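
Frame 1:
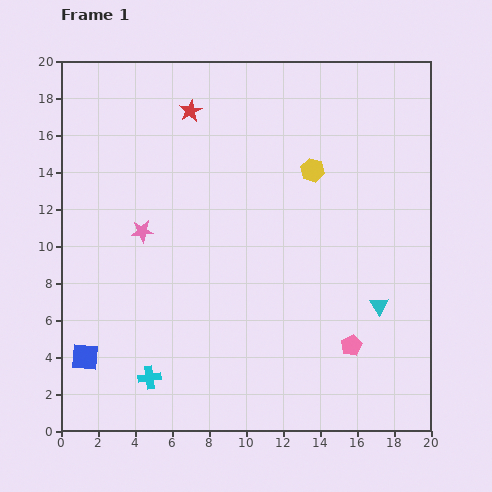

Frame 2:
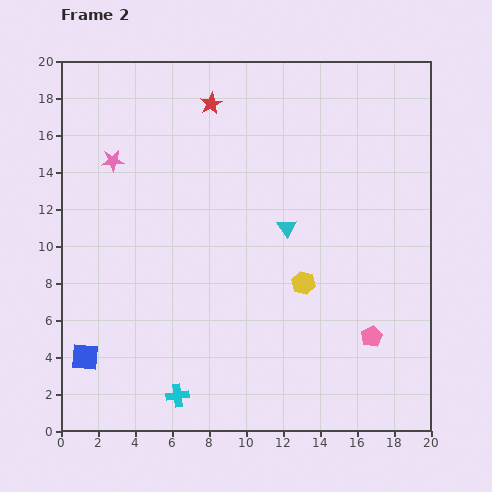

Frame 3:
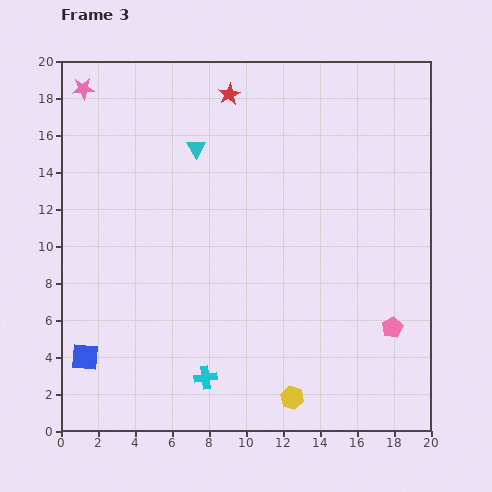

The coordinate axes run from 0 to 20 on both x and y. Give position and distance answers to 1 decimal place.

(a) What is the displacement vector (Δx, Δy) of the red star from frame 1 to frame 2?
(1.1, 0.4)

The red star was at (7.0, 17.3) in frame 1 and (8.1, 17.7) in frame 2.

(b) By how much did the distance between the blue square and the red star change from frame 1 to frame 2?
+0.8

Distance in frame 1: 14.5. Distance in frame 2: 15.3.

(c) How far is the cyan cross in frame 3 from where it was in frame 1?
3.0

The cyan cross moved from (4.8, 2.9) to (7.8, 2.9), a distance of √(3.0² + 0.0²) ≈ 3.0.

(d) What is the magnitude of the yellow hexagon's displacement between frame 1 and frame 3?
12.3

The yellow hexagon moved from (13.6, 14.1) to (12.5, 1.8), a distance of √(1.1² + 12.3²) ≈ 12.3.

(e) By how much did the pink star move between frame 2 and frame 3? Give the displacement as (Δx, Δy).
(-1.6, 3.9)

The pink star was at (2.8, 14.6) in frame 2 and (1.2, 18.5) in frame 3.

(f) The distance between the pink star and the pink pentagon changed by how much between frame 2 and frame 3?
+4.2

Distance in frame 2: 16.9. Distance in frame 3: 21.1.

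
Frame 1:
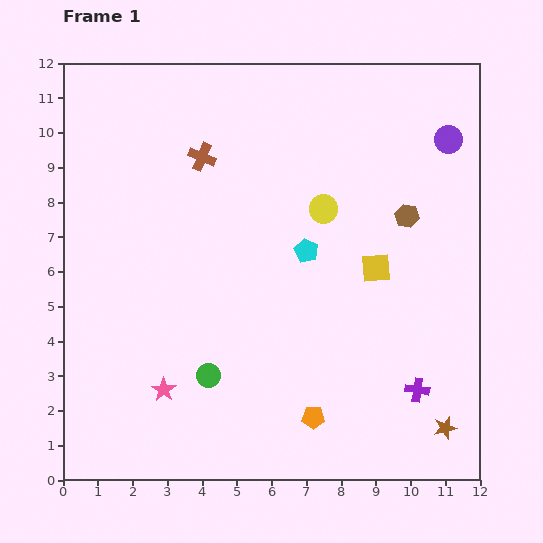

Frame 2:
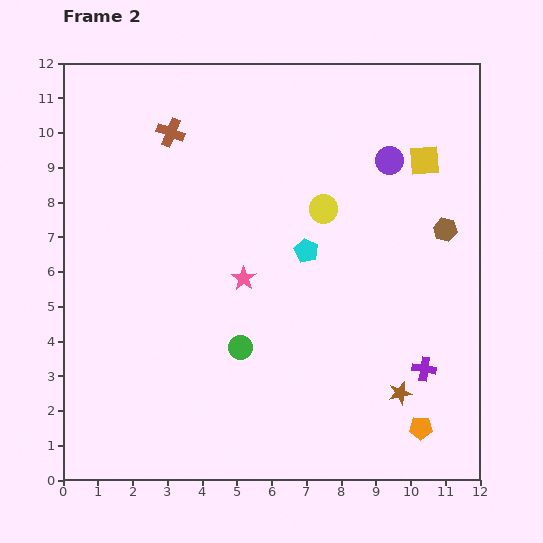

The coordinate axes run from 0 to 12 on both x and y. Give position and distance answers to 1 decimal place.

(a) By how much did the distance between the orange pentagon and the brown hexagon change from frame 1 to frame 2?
-0.7

Distance in frame 1: 6.4. Distance in frame 2: 5.7.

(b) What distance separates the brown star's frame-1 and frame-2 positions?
1.6

The brown star moved from (11.0, 1.5) to (9.7, 2.5), a distance of √(1.3² + 1.0²) ≈ 1.6.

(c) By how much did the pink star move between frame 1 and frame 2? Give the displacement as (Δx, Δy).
(2.3, 3.2)

The pink star was at (2.9, 2.6) in frame 1 and (5.2, 5.8) in frame 2.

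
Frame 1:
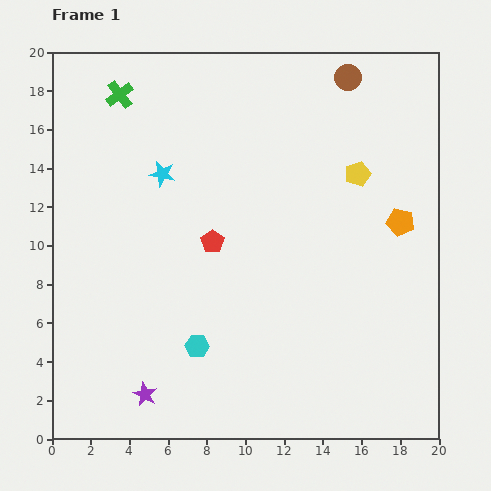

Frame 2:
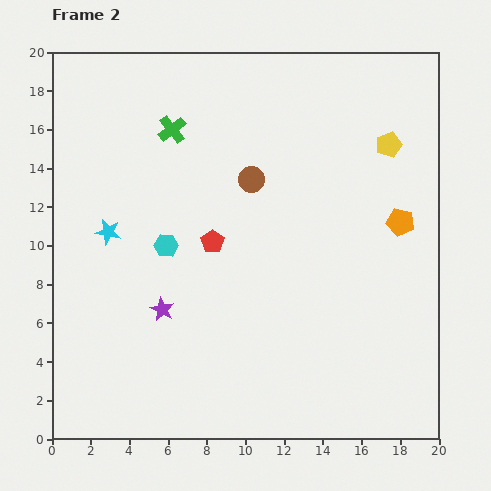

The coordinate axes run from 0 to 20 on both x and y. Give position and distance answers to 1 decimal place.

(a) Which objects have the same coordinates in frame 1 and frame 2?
the red pentagon, the orange pentagon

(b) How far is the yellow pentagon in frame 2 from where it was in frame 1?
2.2

The yellow pentagon moved from (15.8, 13.7) to (17.4, 15.2), a distance of √(1.6² + 1.5²) ≈ 2.2.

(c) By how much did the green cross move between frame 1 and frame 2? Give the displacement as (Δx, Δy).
(2.7, -1.8)

The green cross was at (3.5, 17.8) in frame 1 and (6.2, 16.0) in frame 2.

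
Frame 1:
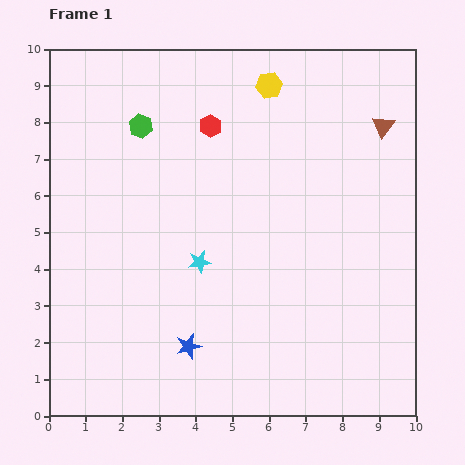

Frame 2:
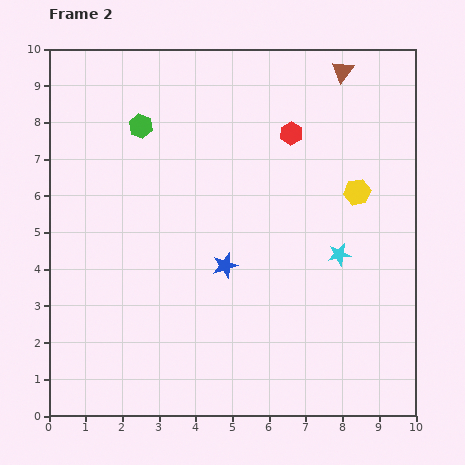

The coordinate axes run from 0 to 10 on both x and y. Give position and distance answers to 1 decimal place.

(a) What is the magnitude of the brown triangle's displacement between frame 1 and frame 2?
1.9

The brown triangle moved from (9.1, 7.9) to (8.0, 9.4), a distance of √(1.1² + 1.5²) ≈ 1.9.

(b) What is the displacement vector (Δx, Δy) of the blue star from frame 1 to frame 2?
(1.0, 2.2)

The blue star was at (3.8, 1.9) in frame 1 and (4.8, 4.1) in frame 2.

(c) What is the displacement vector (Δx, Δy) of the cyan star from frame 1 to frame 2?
(3.8, 0.2)

The cyan star was at (4.1, 4.2) in frame 1 and (7.9, 4.4) in frame 2.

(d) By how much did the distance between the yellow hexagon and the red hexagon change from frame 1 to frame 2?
+0.5

Distance in frame 1: 1.9. Distance in frame 2: 2.4.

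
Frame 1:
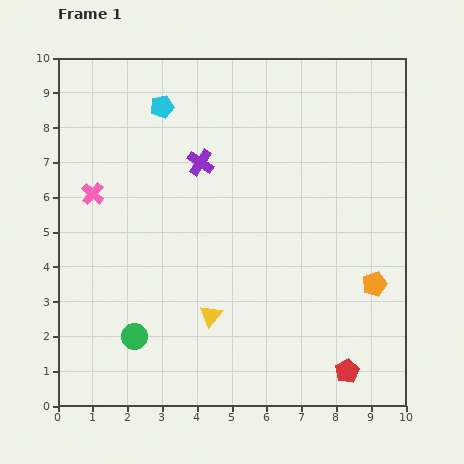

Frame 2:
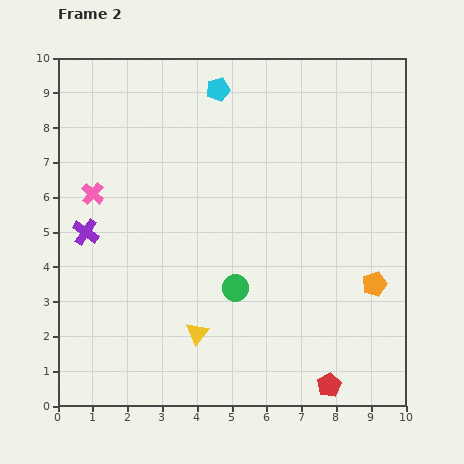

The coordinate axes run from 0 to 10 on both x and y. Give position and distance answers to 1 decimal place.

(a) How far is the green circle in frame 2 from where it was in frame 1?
3.2

The green circle moved from (2.2, 2.0) to (5.1, 3.4), a distance of √(2.9² + 1.4²) ≈ 3.2.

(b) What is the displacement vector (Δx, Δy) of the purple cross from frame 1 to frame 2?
(-3.3, -2.0)

The purple cross was at (4.1, 7.0) in frame 1 and (0.8, 5.0) in frame 2.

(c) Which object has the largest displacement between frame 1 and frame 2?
the purple cross

(moved 3.9; next 3.2)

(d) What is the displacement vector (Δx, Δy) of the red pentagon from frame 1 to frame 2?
(-0.5, -0.4)

The red pentagon was at (8.3, 1.0) in frame 1 and (7.8, 0.6) in frame 2.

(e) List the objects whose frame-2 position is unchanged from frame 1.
the orange pentagon, the pink cross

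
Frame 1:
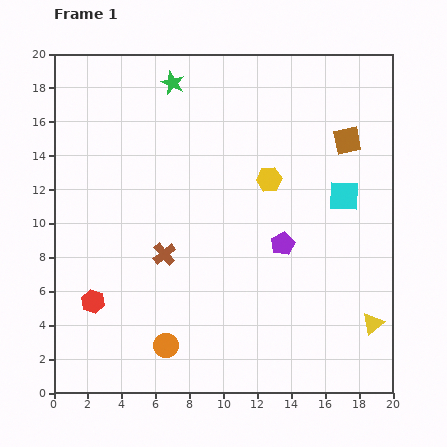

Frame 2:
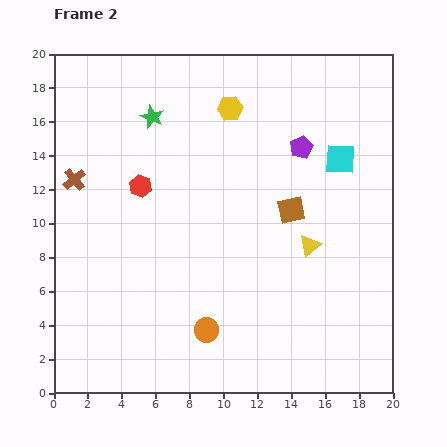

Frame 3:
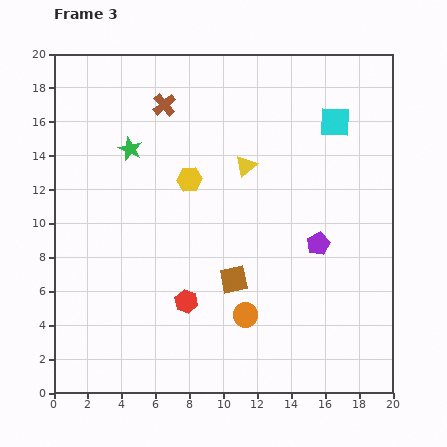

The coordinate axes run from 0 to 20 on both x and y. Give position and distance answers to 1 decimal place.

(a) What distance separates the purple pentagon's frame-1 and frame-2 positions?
5.8

The purple pentagon moved from (13.5, 8.8) to (14.6, 14.5), a distance of √(1.1² + 5.7²) ≈ 5.8.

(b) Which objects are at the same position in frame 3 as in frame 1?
none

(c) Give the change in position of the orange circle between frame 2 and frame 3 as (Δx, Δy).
(2.3, 0.9)

The orange circle was at (9.0, 3.7) in frame 2 and (11.3, 4.6) in frame 3.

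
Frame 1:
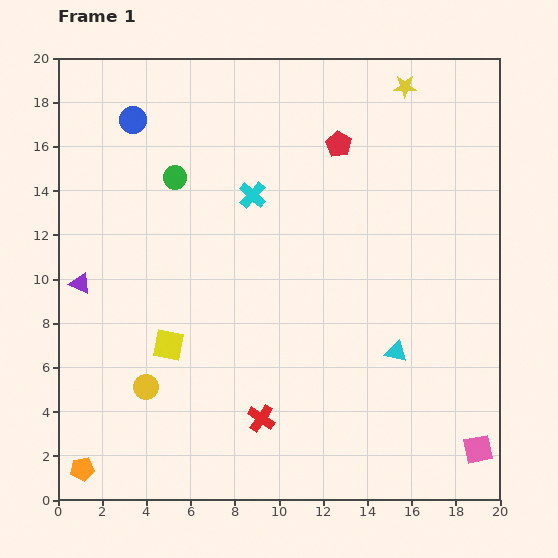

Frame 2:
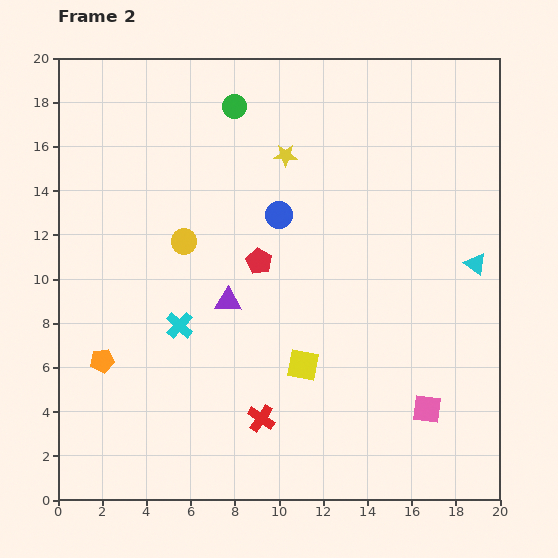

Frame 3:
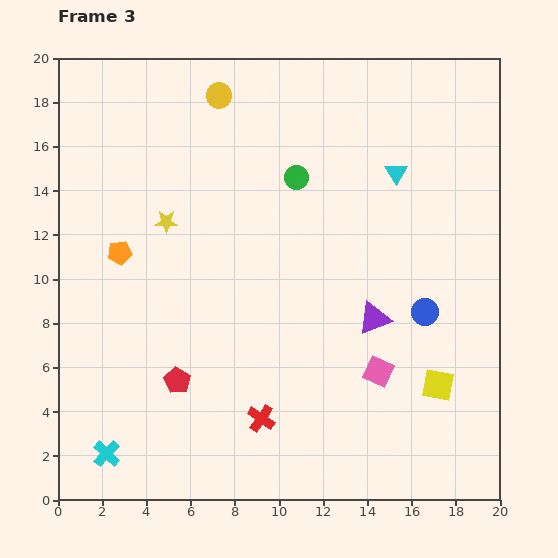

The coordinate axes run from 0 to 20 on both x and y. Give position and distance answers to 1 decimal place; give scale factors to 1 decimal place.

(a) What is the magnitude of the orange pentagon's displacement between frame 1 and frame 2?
5.0

The orange pentagon moved from (1.1, 1.4) to (2.0, 6.3), a distance of √(0.9² + 4.9²) ≈ 5.0.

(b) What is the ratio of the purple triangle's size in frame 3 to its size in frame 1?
1.6×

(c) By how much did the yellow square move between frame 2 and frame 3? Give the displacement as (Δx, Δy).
(6.1, -0.9)

The yellow square was at (11.1, 6.1) in frame 2 and (17.2, 5.2) in frame 3.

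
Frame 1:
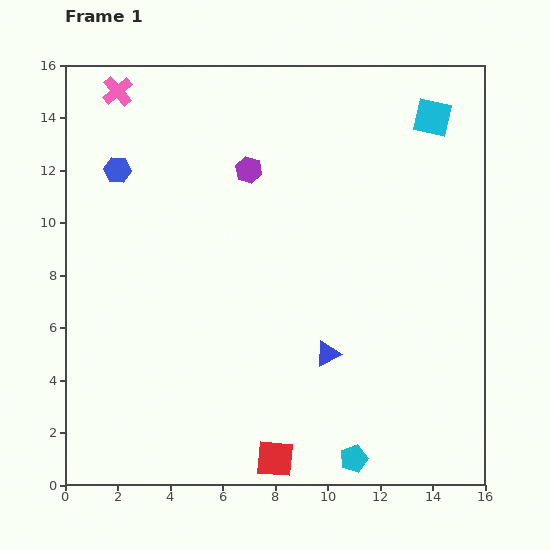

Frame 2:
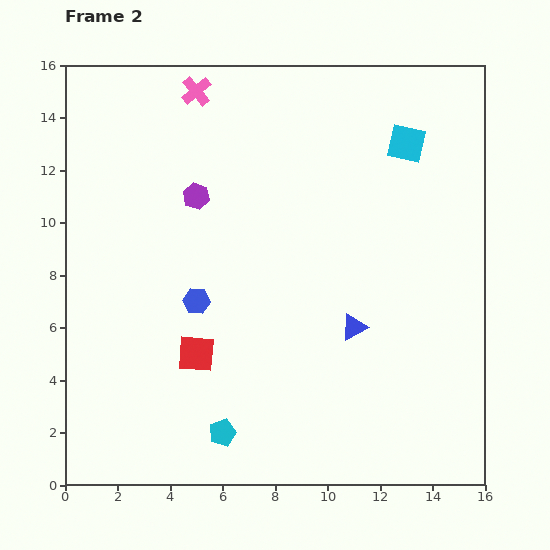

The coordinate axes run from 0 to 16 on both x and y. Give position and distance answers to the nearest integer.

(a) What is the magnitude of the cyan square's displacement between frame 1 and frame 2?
1

The cyan square moved from (14, 14) to (13, 13), a distance of √(1² + 1²) ≈ 1.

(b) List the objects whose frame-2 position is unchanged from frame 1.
none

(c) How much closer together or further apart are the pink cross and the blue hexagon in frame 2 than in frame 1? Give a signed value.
+5

Distance in frame 1: 3. Distance in frame 2: 8.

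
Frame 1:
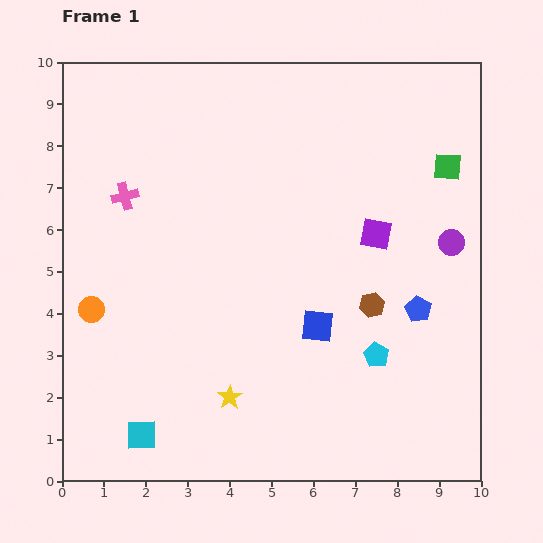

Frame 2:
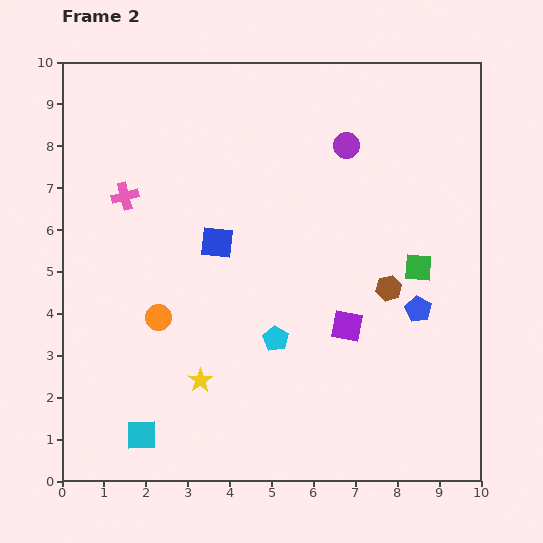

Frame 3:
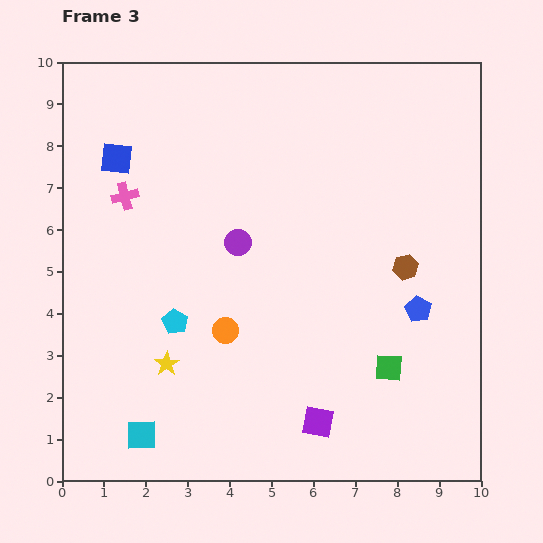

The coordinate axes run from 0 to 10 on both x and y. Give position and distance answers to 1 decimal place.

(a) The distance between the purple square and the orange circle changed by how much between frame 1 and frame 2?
-2.5

Distance in frame 1: 7.0. Distance in frame 2: 4.5.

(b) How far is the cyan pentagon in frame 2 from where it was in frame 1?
2.4

The cyan pentagon moved from (7.5, 3.0) to (5.1, 3.4), a distance of √(2.4² + 0.4²) ≈ 2.4.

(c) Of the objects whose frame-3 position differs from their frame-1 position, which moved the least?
the brown hexagon

(moved 1.2)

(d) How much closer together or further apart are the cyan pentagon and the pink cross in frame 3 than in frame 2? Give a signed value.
-1.8

Distance in frame 2: 5.0. Distance in frame 3: 3.2.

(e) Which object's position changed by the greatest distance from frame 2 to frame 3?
the purple circle

(moved 3.5; next 3.1)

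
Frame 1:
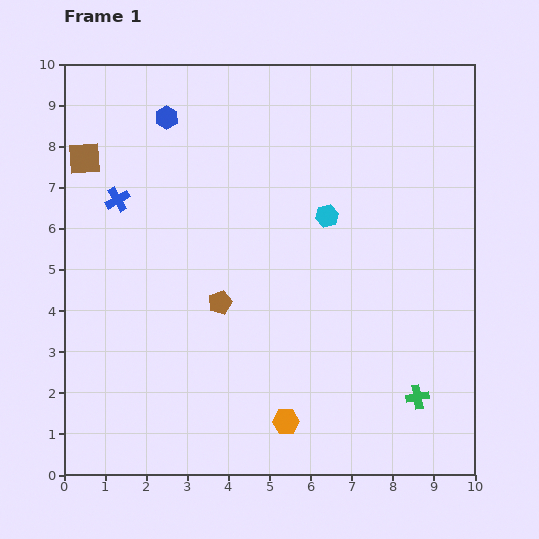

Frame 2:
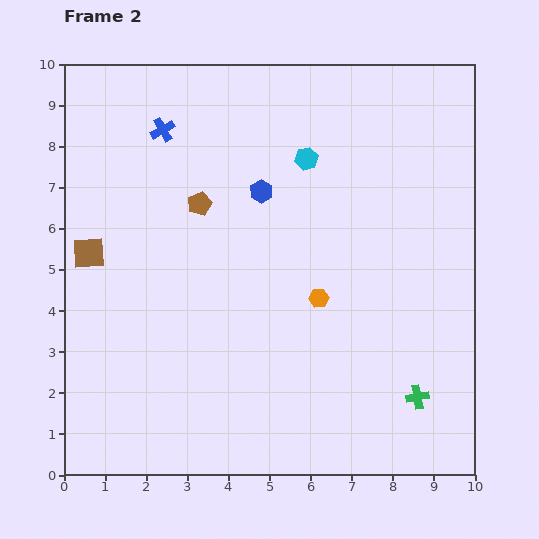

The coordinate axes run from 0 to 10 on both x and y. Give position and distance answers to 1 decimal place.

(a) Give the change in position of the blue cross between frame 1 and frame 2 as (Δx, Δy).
(1.1, 1.7)

The blue cross was at (1.3, 6.7) in frame 1 and (2.4, 8.4) in frame 2.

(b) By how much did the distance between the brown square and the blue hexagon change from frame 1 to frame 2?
+2.3

Distance in frame 1: 2.2. Distance in frame 2: 4.5.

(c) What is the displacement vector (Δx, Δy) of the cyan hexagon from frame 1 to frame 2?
(-0.5, 1.4)

The cyan hexagon was at (6.4, 6.3) in frame 1 and (5.9, 7.7) in frame 2.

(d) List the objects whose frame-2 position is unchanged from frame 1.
the green cross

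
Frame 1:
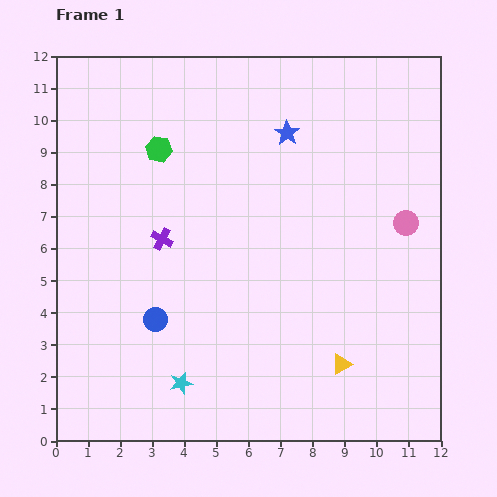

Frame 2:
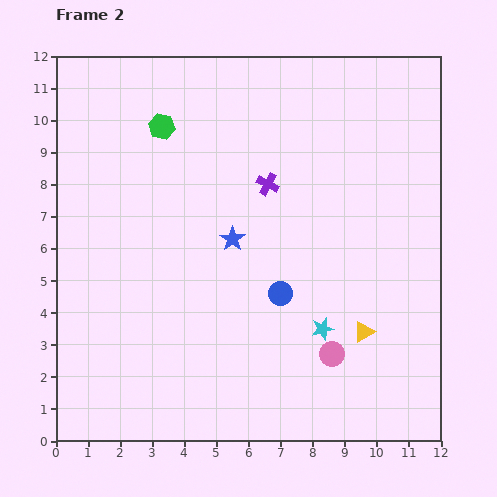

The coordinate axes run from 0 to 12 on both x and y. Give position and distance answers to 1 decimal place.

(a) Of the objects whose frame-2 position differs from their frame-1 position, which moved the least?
the green hexagon

(moved 0.7)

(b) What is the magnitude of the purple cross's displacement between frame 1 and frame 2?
3.7

The purple cross moved from (3.3, 6.3) to (6.6, 8.0), a distance of √(3.3² + 1.7²) ≈ 3.7.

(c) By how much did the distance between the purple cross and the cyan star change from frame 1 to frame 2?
+0.3

Distance in frame 1: 4.5. Distance in frame 2: 4.8.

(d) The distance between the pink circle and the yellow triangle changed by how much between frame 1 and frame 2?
-3.6

Distance in frame 1: 4.8. Distance in frame 2: 1.2.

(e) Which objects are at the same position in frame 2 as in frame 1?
none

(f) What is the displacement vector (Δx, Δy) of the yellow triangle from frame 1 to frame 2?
(0.7, 1.0)

The yellow triangle was at (8.9, 2.4) in frame 1 and (9.6, 3.4) in frame 2.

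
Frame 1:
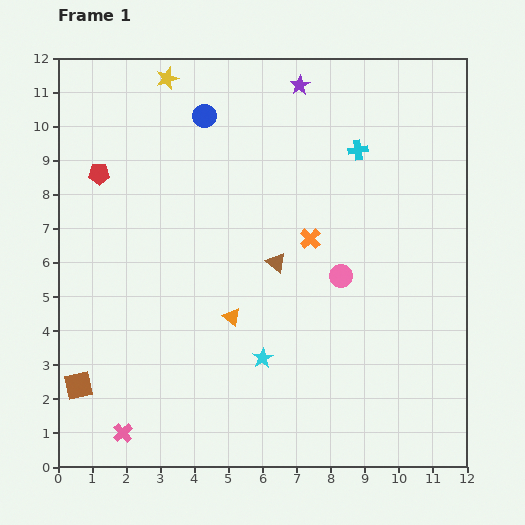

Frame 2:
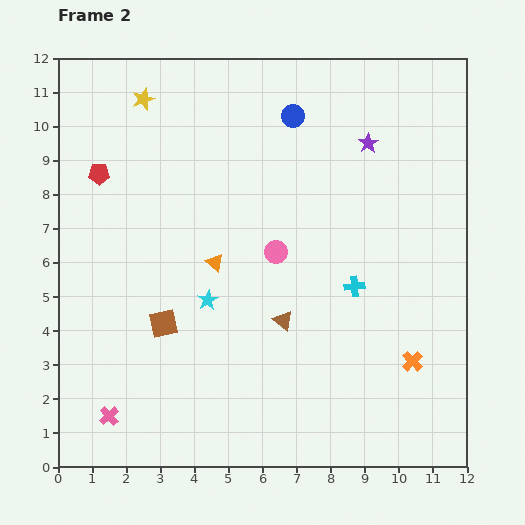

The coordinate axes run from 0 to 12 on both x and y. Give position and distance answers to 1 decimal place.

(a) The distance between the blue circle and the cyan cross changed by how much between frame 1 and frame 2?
+0.7

Distance in frame 1: 4.6. Distance in frame 2: 5.3.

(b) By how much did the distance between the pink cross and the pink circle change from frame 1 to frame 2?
-1.0

Distance in frame 1: 7.9. Distance in frame 2: 6.9.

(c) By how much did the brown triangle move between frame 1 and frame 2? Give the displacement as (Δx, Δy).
(0.2, -1.7)

The brown triangle was at (6.4, 6.0) in frame 1 and (6.6, 4.3) in frame 2.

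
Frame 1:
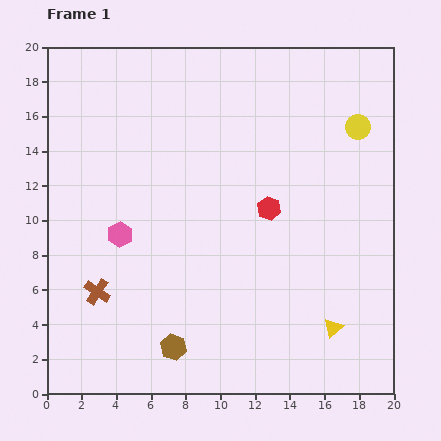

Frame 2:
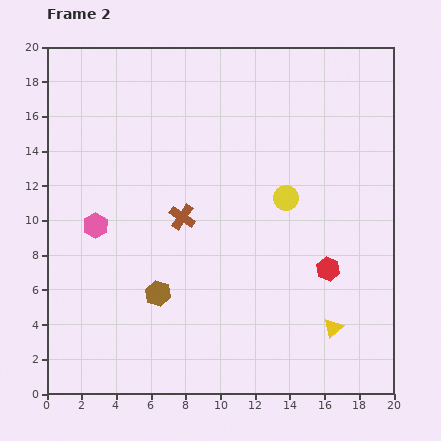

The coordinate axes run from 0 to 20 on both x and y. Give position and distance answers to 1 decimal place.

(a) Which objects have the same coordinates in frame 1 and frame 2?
the yellow triangle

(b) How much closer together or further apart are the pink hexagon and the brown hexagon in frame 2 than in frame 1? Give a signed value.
-1.9

Distance in frame 1: 7.2. Distance in frame 2: 5.3.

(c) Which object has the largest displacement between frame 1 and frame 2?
the brown cross

(moved 6.5; next 5.8)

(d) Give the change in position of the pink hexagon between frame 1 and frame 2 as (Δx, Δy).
(-1.4, 0.5)

The pink hexagon was at (4.2, 9.2) in frame 1 and (2.8, 9.7) in frame 2.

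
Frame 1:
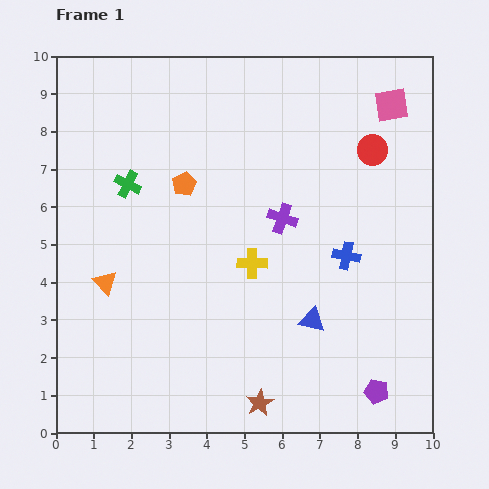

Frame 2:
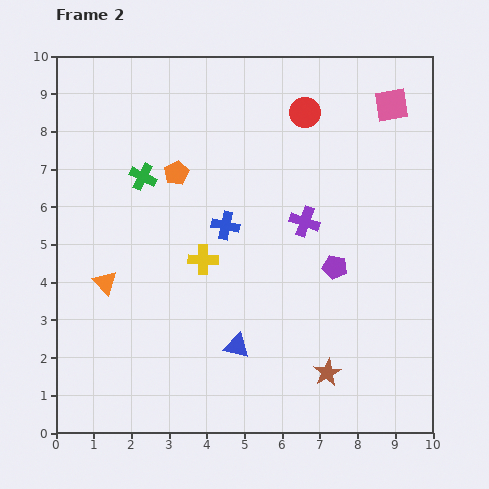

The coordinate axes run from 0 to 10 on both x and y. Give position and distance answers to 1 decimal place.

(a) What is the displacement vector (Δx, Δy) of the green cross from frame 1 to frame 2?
(0.4, 0.2)

The green cross was at (1.9, 6.6) in frame 1 and (2.3, 6.8) in frame 2.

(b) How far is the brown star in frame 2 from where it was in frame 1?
2.0

The brown star moved from (5.4, 0.8) to (7.2, 1.6), a distance of √(1.8² + 0.8²) ≈ 2.0.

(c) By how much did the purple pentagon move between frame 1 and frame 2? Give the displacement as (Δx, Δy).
(-1.1, 3.3)

The purple pentagon was at (8.5, 1.1) in frame 1 and (7.4, 4.4) in frame 2.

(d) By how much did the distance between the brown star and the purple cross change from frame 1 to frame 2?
-0.9

Distance in frame 1: 4.9. Distance in frame 2: 4.0.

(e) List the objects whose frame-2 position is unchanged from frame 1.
the pink square, the orange triangle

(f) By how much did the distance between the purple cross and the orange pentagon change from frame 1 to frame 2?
+0.8

Distance in frame 1: 2.8. Distance in frame 2: 3.6.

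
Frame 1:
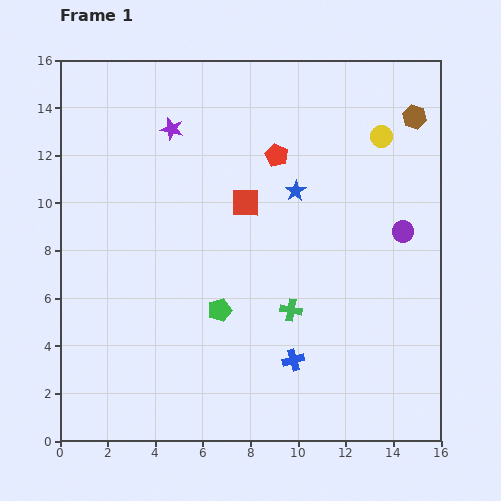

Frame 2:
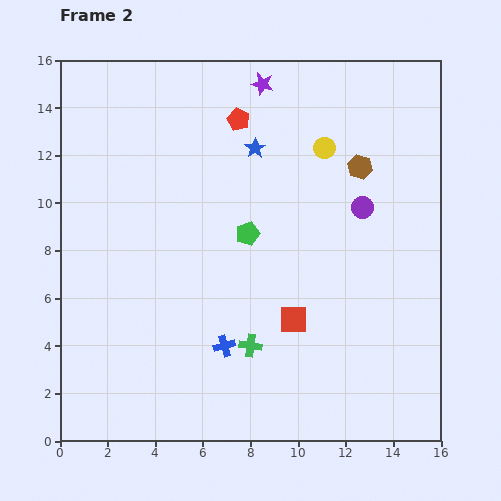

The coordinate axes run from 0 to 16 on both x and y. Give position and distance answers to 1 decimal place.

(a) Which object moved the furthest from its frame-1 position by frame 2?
the red square

(moved 5.3; next 4.2)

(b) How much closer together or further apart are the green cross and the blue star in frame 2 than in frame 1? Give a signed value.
+3.3

Distance in frame 1: 5.0. Distance in frame 2: 8.3.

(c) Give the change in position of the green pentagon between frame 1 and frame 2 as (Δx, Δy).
(1.2, 3.2)

The green pentagon was at (6.7, 5.5) in frame 1 and (7.9, 8.7) in frame 2.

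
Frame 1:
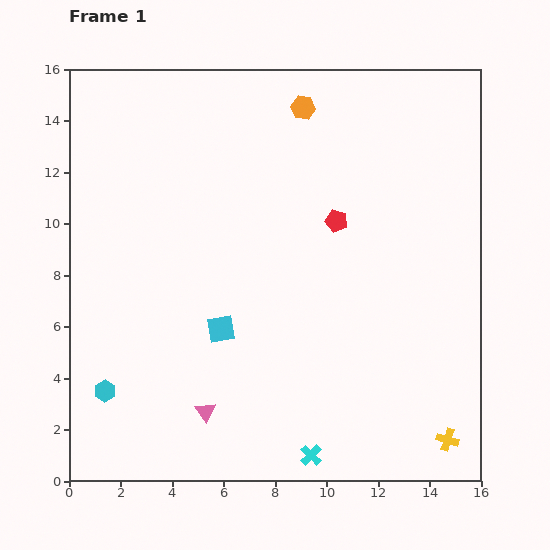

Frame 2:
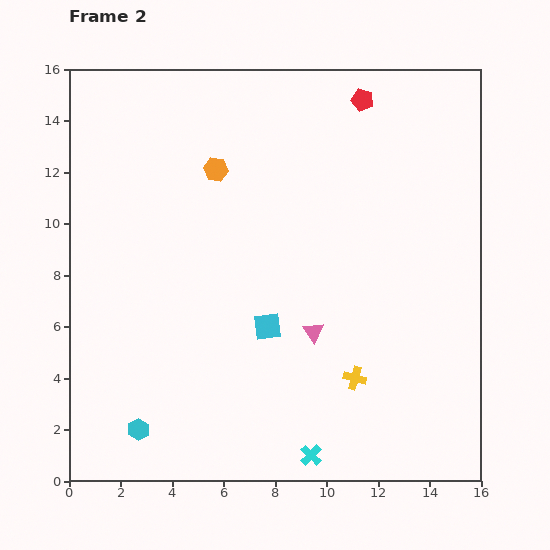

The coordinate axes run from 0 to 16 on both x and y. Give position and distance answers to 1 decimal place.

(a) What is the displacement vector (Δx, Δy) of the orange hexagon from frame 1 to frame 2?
(-3.4, -2.4)

The orange hexagon was at (9.1, 14.5) in frame 1 and (5.7, 12.1) in frame 2.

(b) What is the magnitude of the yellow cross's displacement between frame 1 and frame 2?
4.3

The yellow cross moved from (14.7, 1.6) to (11.1, 4.0), a distance of √(3.6² + 2.4²) ≈ 4.3.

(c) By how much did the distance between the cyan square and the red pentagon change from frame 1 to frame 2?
+3.3

Distance in frame 1: 6.2. Distance in frame 2: 9.5.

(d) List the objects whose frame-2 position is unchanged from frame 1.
the cyan cross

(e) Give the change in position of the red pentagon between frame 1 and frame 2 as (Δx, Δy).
(1.0, 4.7)

The red pentagon was at (10.4, 10.1) in frame 1 and (11.4, 14.8) in frame 2.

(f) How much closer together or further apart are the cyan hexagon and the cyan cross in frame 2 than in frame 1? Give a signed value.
-1.6

Distance in frame 1: 8.4. Distance in frame 2: 6.8.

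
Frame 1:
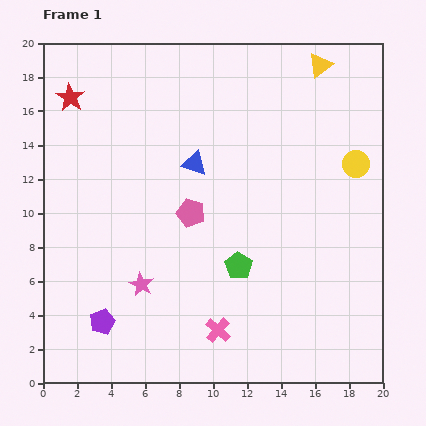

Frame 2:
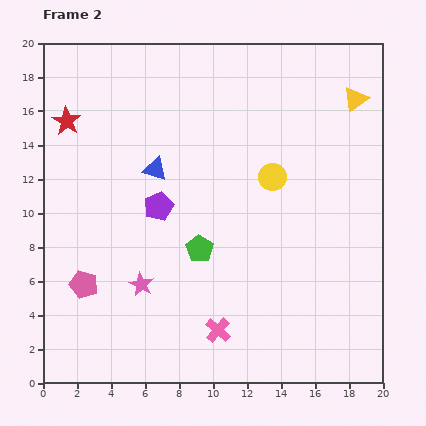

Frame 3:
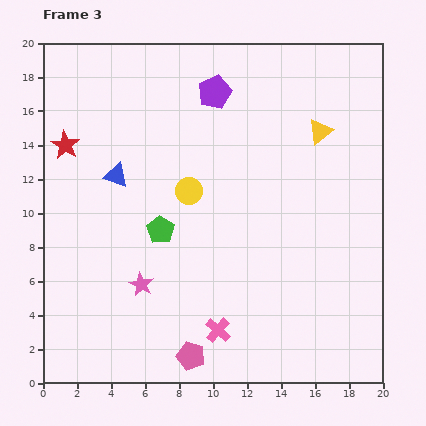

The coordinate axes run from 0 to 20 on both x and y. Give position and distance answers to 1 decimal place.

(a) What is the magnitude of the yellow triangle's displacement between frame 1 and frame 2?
2.9

The yellow triangle moved from (16.3, 18.7) to (18.4, 16.7), a distance of √(2.1² + 2.0²) ≈ 2.9.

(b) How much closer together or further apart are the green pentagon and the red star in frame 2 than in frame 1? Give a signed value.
-3.2

Distance in frame 1: 14.0. Distance in frame 2: 10.8.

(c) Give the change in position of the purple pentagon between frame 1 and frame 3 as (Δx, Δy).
(6.6, 13.5)

The purple pentagon was at (3.5, 3.6) in frame 1 and (10.1, 17.1) in frame 3.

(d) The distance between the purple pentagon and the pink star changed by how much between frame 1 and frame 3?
+8.9

Distance in frame 1: 3.2. Distance in frame 3: 12.1.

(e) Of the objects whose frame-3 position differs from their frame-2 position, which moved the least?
the red star

(moved 1.4)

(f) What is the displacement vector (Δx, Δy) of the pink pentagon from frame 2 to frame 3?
(6.3, -4.2)

The pink pentagon was at (2.4, 5.8) in frame 2 and (8.7, 1.6) in frame 3.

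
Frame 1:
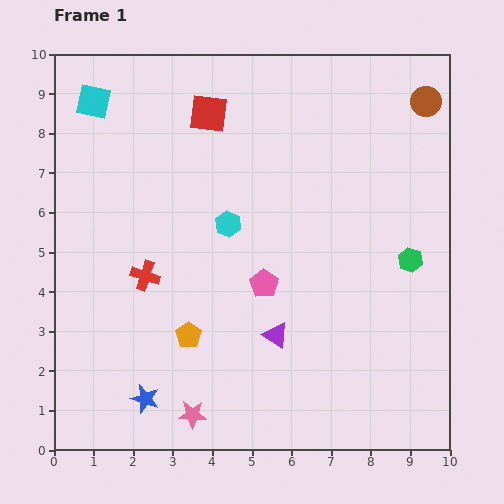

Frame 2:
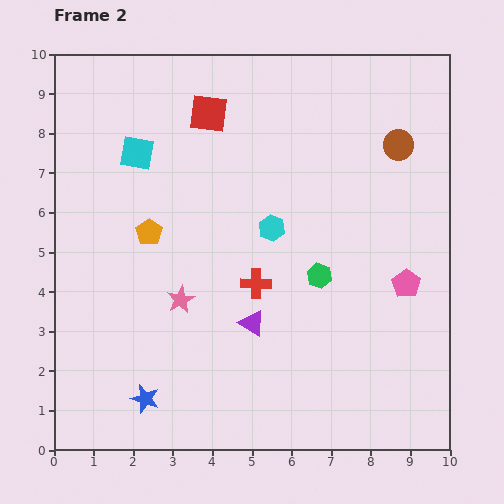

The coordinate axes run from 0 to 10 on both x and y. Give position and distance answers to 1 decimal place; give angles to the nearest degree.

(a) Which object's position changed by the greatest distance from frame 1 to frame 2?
the pink pentagon

(moved 3.6; next 2.9)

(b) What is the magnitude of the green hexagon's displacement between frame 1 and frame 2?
2.3

The green hexagon moved from (9.0, 4.8) to (6.7, 4.4), a distance of √(2.3² + 0.4²) ≈ 2.3.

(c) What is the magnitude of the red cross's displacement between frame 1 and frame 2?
2.8

The red cross moved from (2.3, 4.4) to (5.1, 4.2), a distance of √(2.8² + 0.2²) ≈ 2.8.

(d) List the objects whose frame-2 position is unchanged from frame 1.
the red square, the blue star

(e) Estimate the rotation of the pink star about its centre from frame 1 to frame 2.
29° counter-clockwise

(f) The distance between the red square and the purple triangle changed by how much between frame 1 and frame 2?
-0.5

Distance in frame 1: 5.9. Distance in frame 2: 5.4.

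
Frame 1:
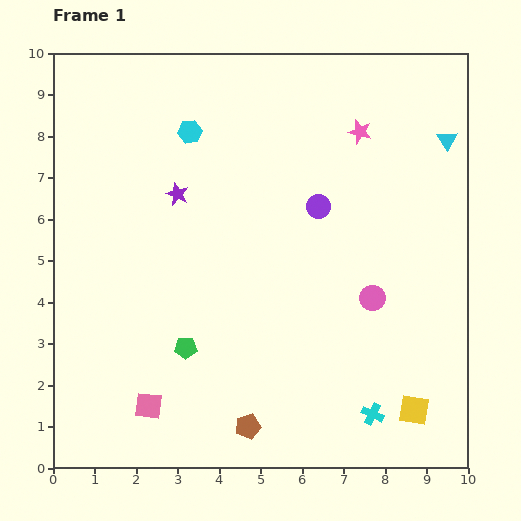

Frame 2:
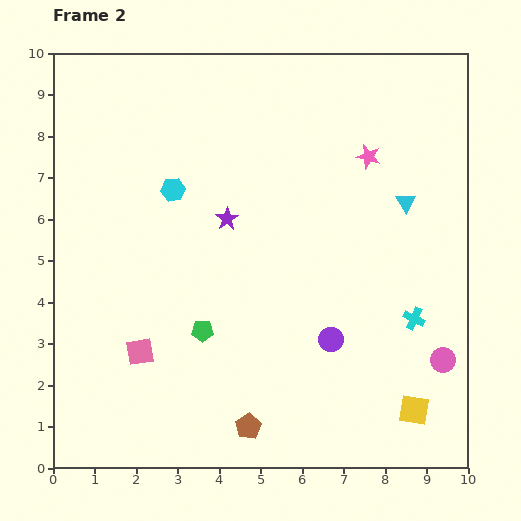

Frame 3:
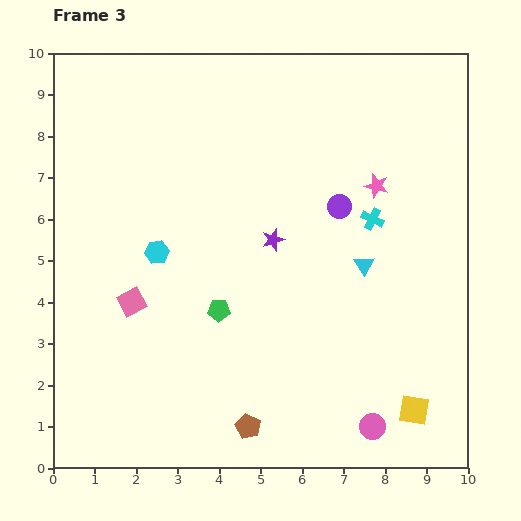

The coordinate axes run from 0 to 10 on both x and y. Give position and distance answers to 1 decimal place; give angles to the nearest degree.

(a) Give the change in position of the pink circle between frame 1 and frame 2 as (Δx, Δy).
(1.7, -1.5)

The pink circle was at (7.7, 4.1) in frame 1 and (9.4, 2.6) in frame 2.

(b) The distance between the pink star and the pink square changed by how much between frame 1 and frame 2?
-1.1

Distance in frame 1: 8.3. Distance in frame 2: 7.2.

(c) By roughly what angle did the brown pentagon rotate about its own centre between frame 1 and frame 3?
31° counter-clockwise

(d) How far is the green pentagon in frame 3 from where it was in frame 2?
0.6

The green pentagon moved from (3.6, 3.3) to (4.0, 3.8), a distance of √(0.4² + 0.5²) ≈ 0.6.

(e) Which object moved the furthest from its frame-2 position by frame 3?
the purple circle

(moved 3.2; next 2.6)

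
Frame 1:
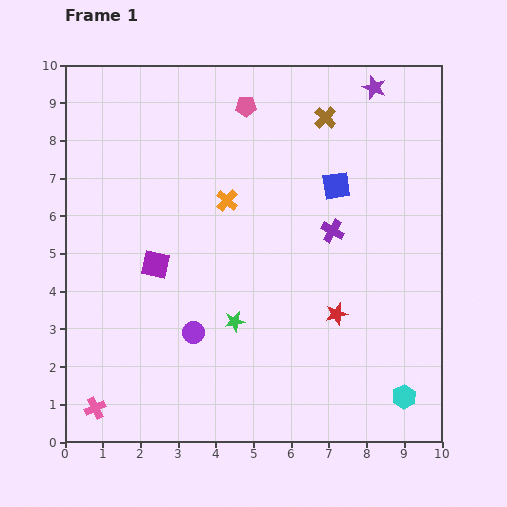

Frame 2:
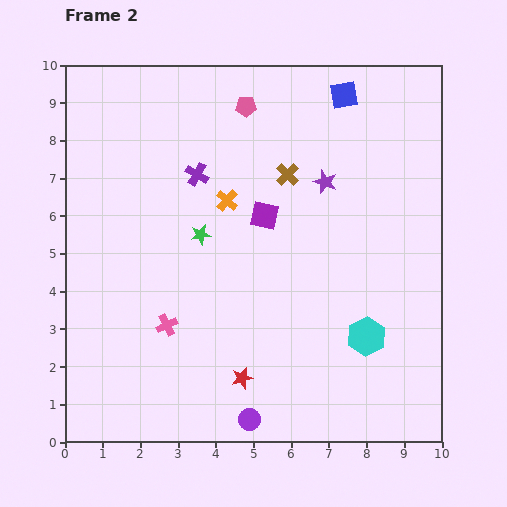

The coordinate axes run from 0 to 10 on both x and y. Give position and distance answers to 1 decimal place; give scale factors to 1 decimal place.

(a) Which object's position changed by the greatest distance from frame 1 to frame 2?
the purple cross

(moved 3.9; next 3.2)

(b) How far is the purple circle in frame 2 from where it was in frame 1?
2.7

The purple circle moved from (3.4, 2.9) to (4.9, 0.6), a distance of √(1.5² + 2.3²) ≈ 2.7.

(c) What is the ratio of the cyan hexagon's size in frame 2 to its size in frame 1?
1.6×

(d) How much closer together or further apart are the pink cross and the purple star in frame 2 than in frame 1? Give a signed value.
-5.6

Distance in frame 1: 11.3. Distance in frame 2: 5.7.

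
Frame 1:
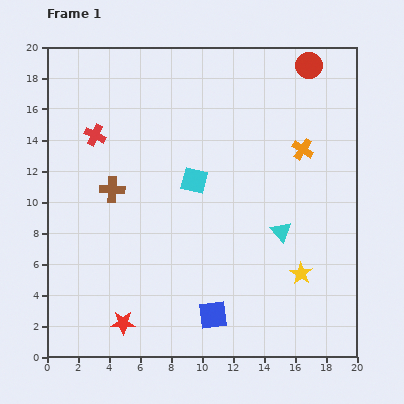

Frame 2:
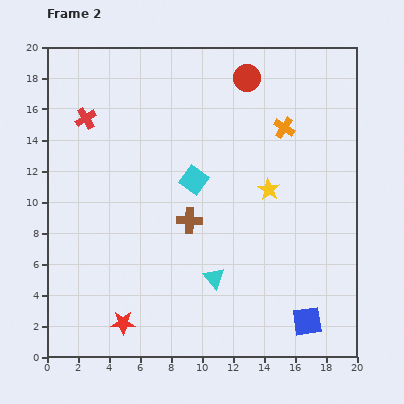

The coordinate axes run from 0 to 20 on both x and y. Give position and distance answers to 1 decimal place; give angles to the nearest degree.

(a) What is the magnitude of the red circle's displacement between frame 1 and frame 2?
4.1

The red circle moved from (16.9, 18.8) to (12.9, 18.0), a distance of √(4.0² + 0.8²) ≈ 4.1.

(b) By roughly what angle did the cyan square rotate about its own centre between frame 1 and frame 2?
22° clockwise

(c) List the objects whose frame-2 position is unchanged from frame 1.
the red star, the cyan square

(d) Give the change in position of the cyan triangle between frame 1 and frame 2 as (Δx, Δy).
(-4.3, -3.0)

The cyan triangle was at (15.1, 8.1) in frame 1 and (10.8, 5.1) in frame 2.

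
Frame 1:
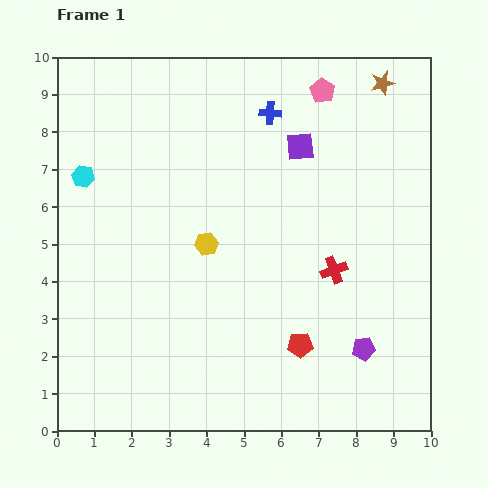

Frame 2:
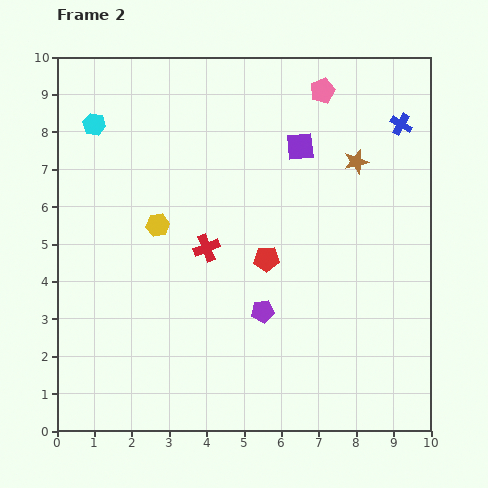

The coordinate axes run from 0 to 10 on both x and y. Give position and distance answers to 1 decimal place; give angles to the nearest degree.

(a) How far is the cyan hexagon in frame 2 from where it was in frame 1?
1.4

The cyan hexagon moved from (0.7, 6.8) to (1.0, 8.2), a distance of √(0.3² + 1.4²) ≈ 1.4.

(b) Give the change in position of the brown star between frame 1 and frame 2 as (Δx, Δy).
(-0.7, -2.1)

The brown star was at (8.7, 9.3) in frame 1 and (8.0, 7.2) in frame 2.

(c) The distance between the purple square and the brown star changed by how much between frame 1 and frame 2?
-1.2

Distance in frame 1: 2.8. Distance in frame 2: 1.6.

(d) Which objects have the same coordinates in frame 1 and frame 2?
the purple square, the pink pentagon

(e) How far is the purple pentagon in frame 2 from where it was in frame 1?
2.9

The purple pentagon moved from (8.2, 2.2) to (5.5, 3.2), a distance of √(2.7² + 1.0²) ≈ 2.9.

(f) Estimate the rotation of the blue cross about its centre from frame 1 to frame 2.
27° clockwise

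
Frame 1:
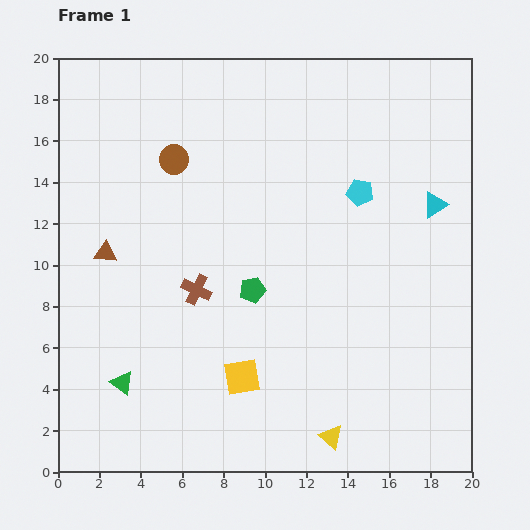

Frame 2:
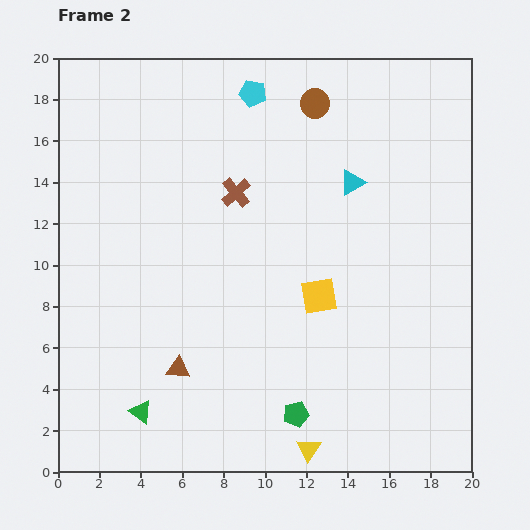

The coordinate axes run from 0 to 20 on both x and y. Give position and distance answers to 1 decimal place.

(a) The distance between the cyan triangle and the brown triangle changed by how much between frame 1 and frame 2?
-3.8

Distance in frame 1: 16.1. Distance in frame 2: 12.3.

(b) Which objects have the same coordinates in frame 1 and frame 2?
none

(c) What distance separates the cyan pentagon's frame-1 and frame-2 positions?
7.1

The cyan pentagon moved from (14.6, 13.5) to (9.4, 18.3), a distance of √(5.2² + 4.8²) ≈ 7.1.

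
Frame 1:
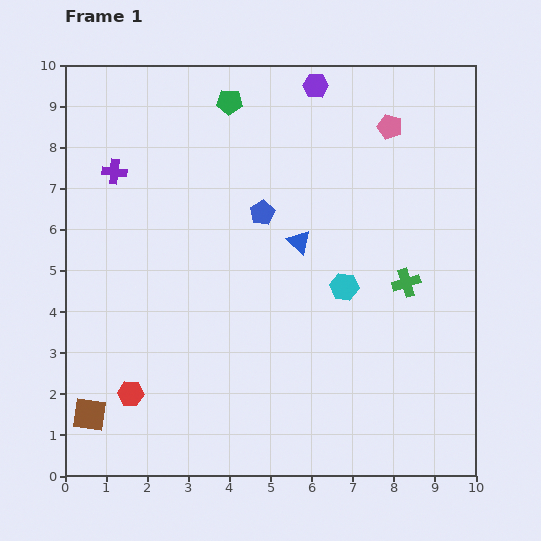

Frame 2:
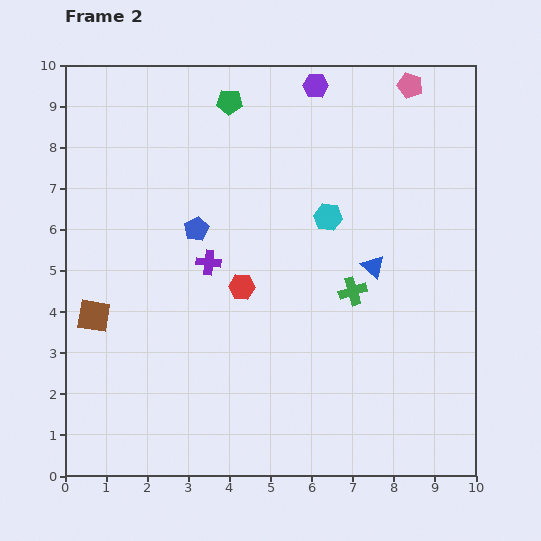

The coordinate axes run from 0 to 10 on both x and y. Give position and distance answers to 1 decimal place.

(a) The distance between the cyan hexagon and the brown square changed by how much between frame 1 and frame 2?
-0.7

Distance in frame 1: 6.9. Distance in frame 2: 6.2.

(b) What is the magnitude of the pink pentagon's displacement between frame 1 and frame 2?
1.1

The pink pentagon moved from (7.9, 8.5) to (8.4, 9.5), a distance of √(0.5² + 1.0²) ≈ 1.1.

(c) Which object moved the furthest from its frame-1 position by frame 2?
the red hexagon

(moved 3.7; next 3.2)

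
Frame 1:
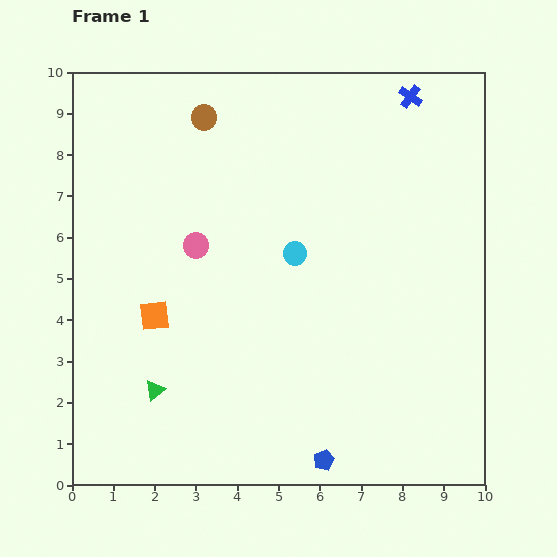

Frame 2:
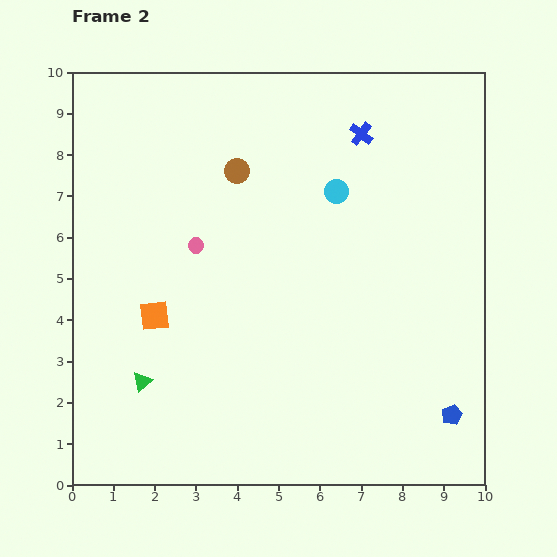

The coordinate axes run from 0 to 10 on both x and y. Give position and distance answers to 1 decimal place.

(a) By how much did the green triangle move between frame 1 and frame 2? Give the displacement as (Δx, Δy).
(-0.3, 0.2)

The green triangle was at (2.0, 2.3) in frame 1 and (1.7, 2.5) in frame 2.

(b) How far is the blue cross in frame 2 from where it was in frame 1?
1.5

The blue cross moved from (8.2, 9.4) to (7.0, 8.5), a distance of √(1.2² + 0.9²) ≈ 1.5.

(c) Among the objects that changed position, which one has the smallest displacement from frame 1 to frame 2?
the green triangle

(moved 0.4)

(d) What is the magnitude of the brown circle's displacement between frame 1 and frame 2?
1.5

The brown circle moved from (3.2, 8.9) to (4.0, 7.6), a distance of √(0.8² + 1.3²) ≈ 1.5.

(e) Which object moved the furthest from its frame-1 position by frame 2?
the blue pentagon

(moved 3.3; next 1.8)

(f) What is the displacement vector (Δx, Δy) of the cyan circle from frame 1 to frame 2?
(1.0, 1.5)

The cyan circle was at (5.4, 5.6) in frame 1 and (6.4, 7.1) in frame 2.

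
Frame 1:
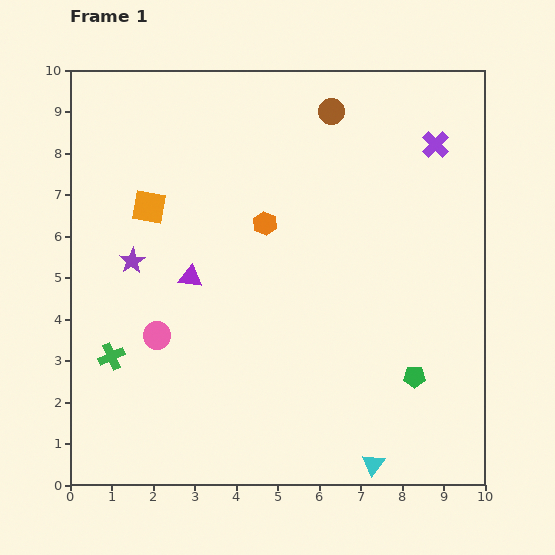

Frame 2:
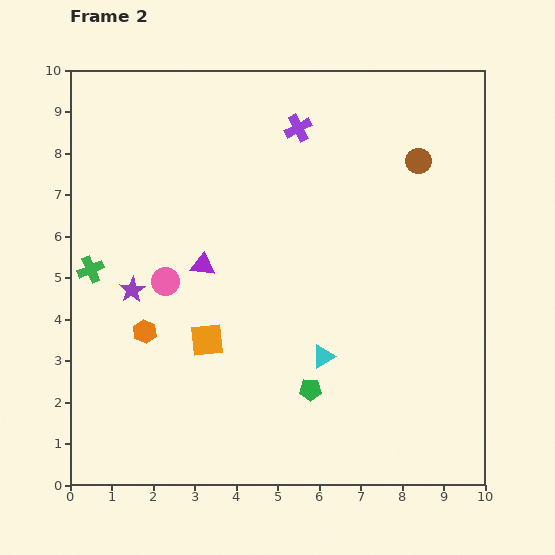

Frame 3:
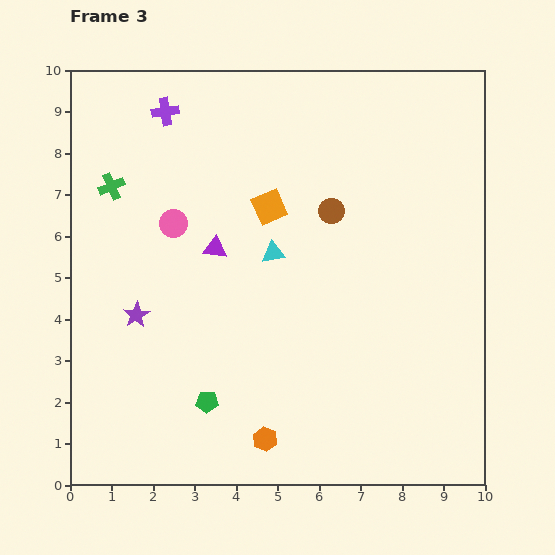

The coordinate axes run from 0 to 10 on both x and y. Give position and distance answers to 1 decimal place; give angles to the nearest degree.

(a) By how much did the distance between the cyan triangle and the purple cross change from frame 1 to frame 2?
-2.3

Distance in frame 1: 7.8. Distance in frame 2: 5.5.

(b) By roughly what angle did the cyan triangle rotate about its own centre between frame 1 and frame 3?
45° clockwise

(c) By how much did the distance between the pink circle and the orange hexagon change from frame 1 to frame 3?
+1.9

Distance in frame 1: 3.7. Distance in frame 3: 5.6.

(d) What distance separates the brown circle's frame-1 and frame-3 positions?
2.4

The brown circle moved from (6.3, 9.0) to (6.3, 6.6), a distance of √(0.0² + 2.4²) ≈ 2.4.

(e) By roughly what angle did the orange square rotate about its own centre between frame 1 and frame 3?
34° counter-clockwise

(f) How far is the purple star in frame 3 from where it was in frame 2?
0.6

The purple star moved from (1.5, 4.7) to (1.6, 4.1), a distance of √(0.1² + 0.6²) ≈ 0.6.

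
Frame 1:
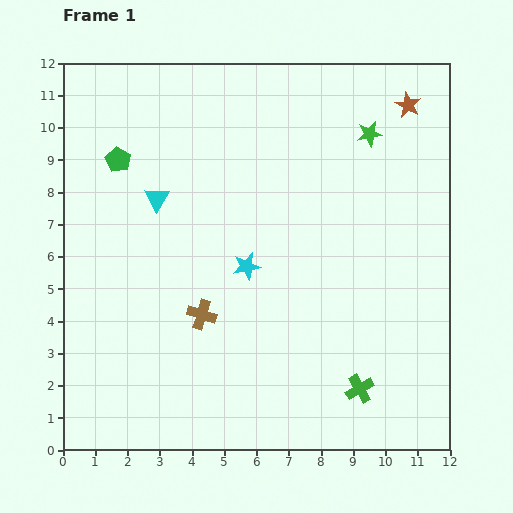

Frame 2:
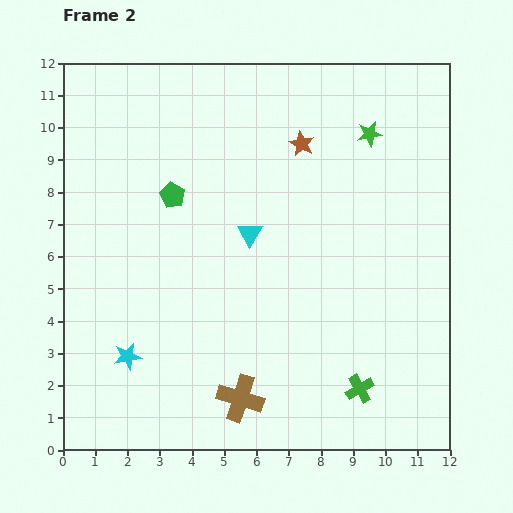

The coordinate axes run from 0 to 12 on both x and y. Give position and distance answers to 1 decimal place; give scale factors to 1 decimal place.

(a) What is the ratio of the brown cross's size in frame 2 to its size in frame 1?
1.6×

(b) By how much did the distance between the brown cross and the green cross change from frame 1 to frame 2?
-1.7

Distance in frame 1: 5.4. Distance in frame 2: 3.7.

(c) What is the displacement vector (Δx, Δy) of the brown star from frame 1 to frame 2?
(-3.3, -1.2)

The brown star was at (10.7, 10.7) in frame 1 and (7.4, 9.5) in frame 2.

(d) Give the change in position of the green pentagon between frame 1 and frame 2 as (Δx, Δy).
(1.7, -1.1)

The green pentagon was at (1.7, 9.0) in frame 1 and (3.4, 7.9) in frame 2.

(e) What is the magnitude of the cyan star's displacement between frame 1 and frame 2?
4.6

The cyan star moved from (5.7, 5.7) to (2.0, 2.9), a distance of √(3.7² + 2.8²) ≈ 4.6.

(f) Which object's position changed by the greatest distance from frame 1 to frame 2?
the cyan star

(moved 4.6; next 3.5)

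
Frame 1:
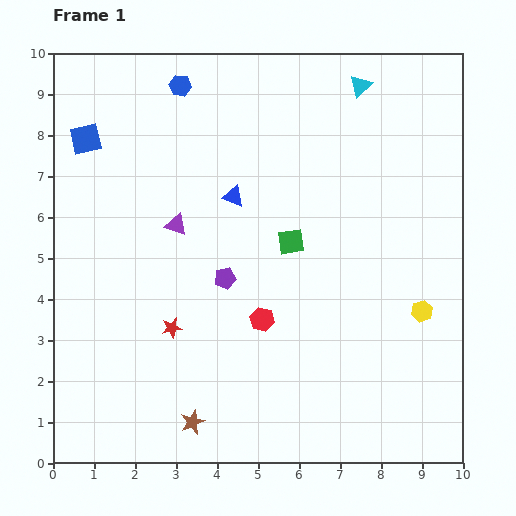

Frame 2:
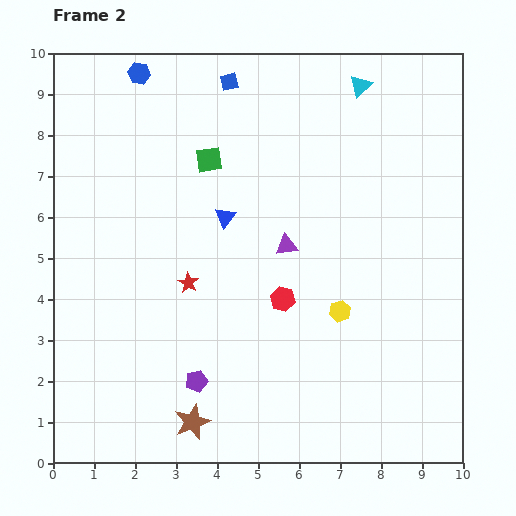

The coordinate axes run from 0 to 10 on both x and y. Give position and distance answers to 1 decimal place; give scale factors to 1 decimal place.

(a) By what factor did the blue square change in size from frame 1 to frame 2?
0.6×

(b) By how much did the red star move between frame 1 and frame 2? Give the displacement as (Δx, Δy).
(0.4, 1.1)

The red star was at (2.9, 3.3) in frame 1 and (3.3, 4.4) in frame 2.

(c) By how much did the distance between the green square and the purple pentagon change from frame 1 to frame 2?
+3.6

Distance in frame 1: 1.8. Distance in frame 2: 5.4.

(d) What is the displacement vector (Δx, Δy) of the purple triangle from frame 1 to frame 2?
(2.7, -0.5)

The purple triangle was at (3.0, 5.8) in frame 1 and (5.7, 5.3) in frame 2.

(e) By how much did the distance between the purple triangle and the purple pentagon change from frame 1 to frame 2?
+2.2

Distance in frame 1: 1.8. Distance in frame 2: 4.0.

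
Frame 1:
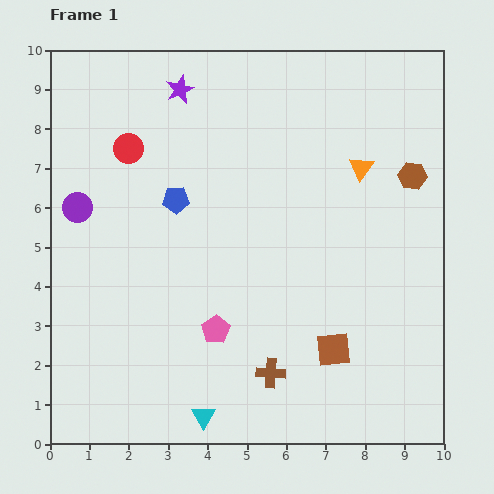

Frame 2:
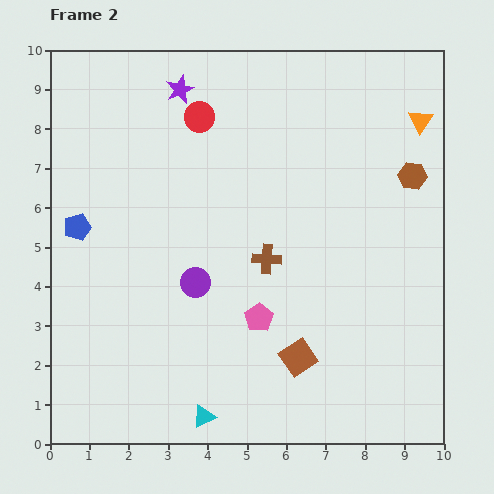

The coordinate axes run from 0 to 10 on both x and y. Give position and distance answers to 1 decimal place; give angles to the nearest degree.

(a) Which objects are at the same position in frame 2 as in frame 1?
the cyan triangle, the brown hexagon, the purple star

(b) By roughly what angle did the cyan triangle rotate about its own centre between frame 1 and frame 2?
33° clockwise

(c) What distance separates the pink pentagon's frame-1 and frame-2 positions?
1.1

The pink pentagon moved from (4.2, 2.9) to (5.3, 3.2), a distance of √(1.1² + 0.3²) ≈ 1.1.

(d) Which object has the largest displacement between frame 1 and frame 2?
the purple circle

(moved 3.6; next 2.9)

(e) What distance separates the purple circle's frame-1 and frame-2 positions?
3.6

The purple circle moved from (0.7, 6.0) to (3.7, 4.1), a distance of √(3.0² + 1.9²) ≈ 3.6.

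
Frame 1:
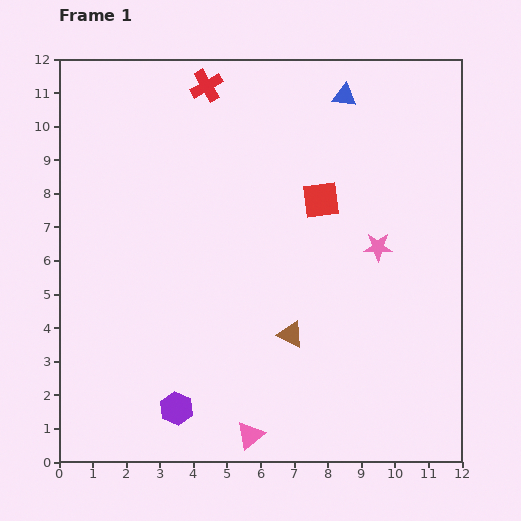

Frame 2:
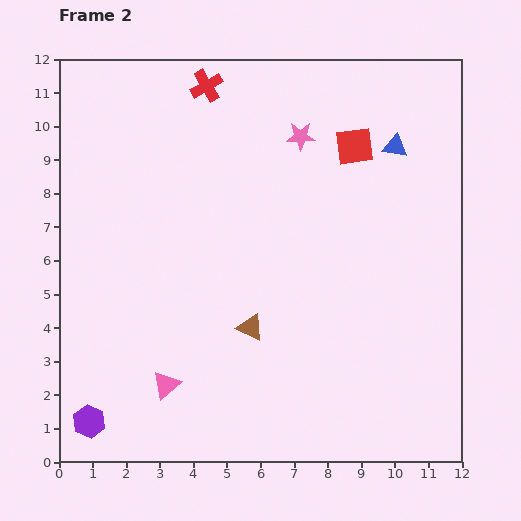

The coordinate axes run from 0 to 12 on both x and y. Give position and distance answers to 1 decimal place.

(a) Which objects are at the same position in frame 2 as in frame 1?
the red cross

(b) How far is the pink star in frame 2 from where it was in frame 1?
4.0

The pink star moved from (9.5, 6.4) to (7.2, 9.7), a distance of √(2.3² + 3.3²) ≈ 4.0.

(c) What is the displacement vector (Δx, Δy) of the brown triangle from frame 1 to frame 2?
(-1.2, 0.2)

The brown triangle was at (6.9, 3.8) in frame 1 and (5.7, 4.0) in frame 2.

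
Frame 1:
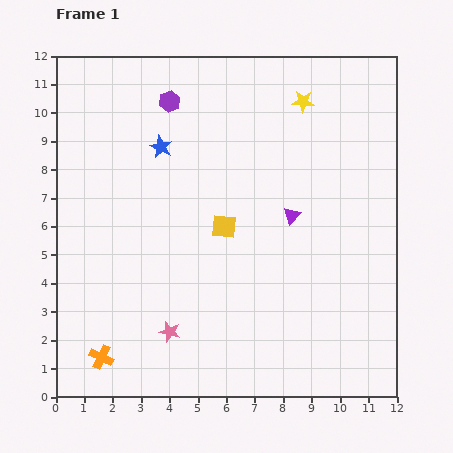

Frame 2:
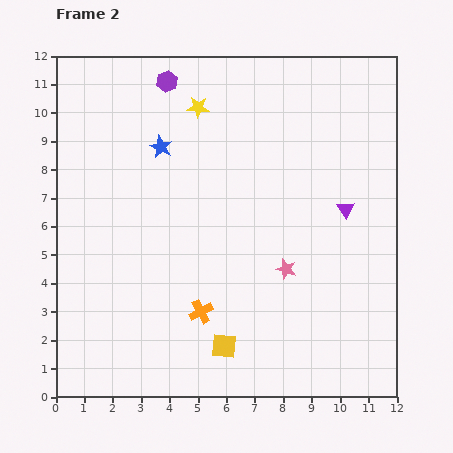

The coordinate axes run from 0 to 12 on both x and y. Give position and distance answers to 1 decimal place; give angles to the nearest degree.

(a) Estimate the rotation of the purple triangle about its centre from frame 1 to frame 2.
17° counter-clockwise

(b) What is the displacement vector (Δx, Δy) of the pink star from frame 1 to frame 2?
(4.1, 2.2)

The pink star was at (4.0, 2.3) in frame 1 and (8.1, 4.5) in frame 2.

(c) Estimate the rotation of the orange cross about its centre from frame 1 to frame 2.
37° clockwise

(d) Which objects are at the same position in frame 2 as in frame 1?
the blue star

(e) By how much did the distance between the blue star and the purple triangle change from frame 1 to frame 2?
+1.7

Distance in frame 1: 5.2. Distance in frame 2: 6.9.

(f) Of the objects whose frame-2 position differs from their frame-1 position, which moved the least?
the purple hexagon

(moved 0.7)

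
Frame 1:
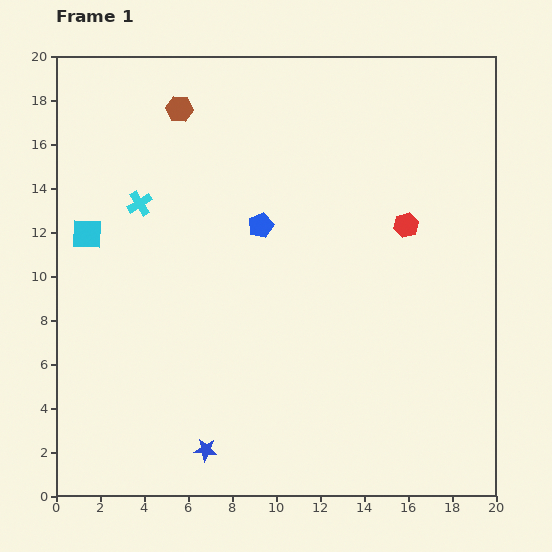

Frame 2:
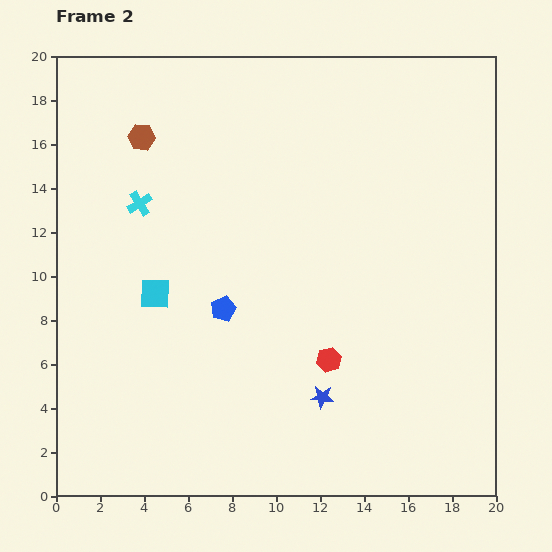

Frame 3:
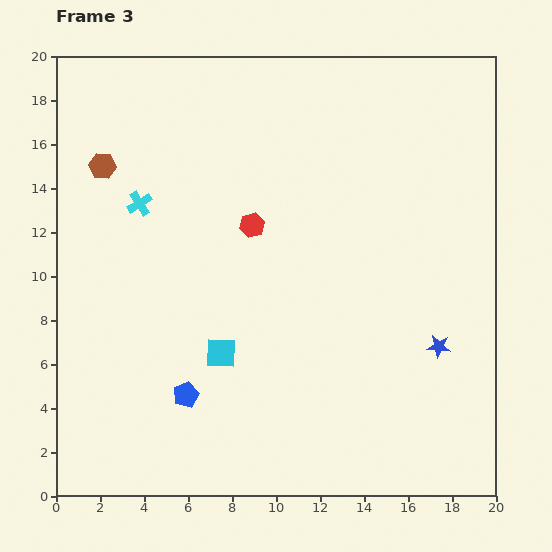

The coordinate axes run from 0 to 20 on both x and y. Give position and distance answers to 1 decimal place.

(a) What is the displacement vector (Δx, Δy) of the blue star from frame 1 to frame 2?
(5.3, 2.4)

The blue star was at (6.8, 2.1) in frame 1 and (12.1, 4.5) in frame 2.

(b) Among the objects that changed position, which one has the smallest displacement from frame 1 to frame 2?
the brown hexagon

(moved 2.1)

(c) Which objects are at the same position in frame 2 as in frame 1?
the cyan cross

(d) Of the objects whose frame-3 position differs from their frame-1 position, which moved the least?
the brown hexagon

(moved 4.4)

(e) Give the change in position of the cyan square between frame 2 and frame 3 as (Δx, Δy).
(3.0, -2.7)

The cyan square was at (4.5, 9.2) in frame 2 and (7.5, 6.5) in frame 3.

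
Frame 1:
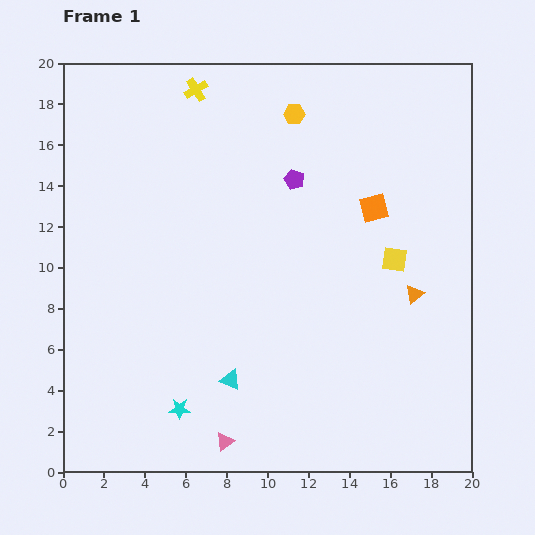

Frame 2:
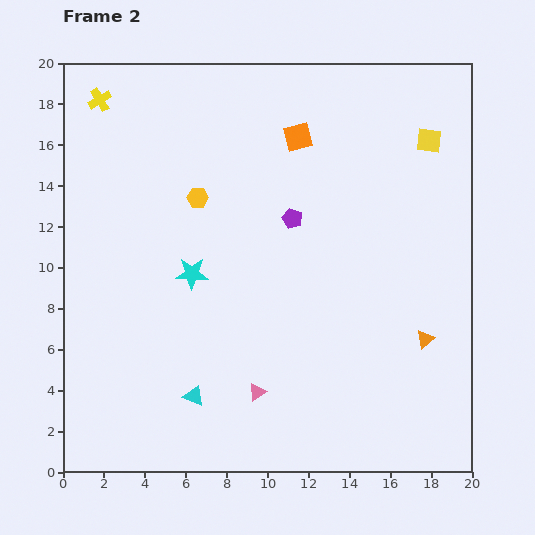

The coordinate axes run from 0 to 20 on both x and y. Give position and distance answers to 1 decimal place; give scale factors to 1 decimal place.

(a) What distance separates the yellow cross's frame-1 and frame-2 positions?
4.7

The yellow cross moved from (6.5, 18.7) to (1.8, 18.2), a distance of √(4.7² + 0.5²) ≈ 4.7.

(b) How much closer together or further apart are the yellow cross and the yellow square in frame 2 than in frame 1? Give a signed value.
+3.4

Distance in frame 1: 12.8. Distance in frame 2: 16.2.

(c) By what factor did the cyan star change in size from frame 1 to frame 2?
1.5×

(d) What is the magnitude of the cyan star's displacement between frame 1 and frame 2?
6.6

The cyan star moved from (5.7, 3.1) to (6.3, 9.7), a distance of √(0.6² + 6.6²) ≈ 6.6.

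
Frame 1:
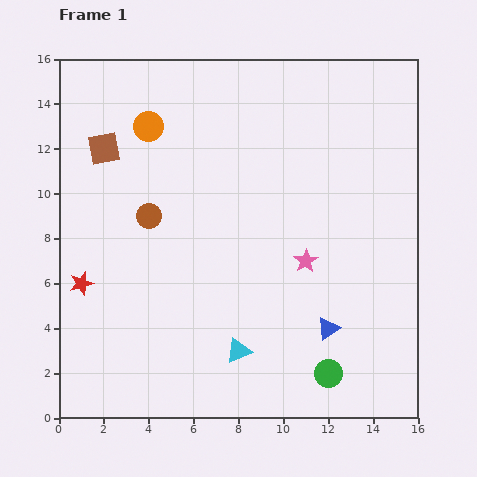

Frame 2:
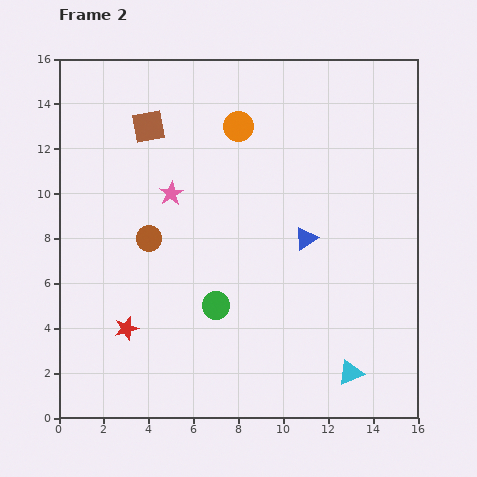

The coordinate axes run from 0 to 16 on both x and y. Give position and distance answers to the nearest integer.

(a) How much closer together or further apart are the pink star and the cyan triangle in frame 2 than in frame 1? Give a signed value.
+6

Distance in frame 1: 5. Distance in frame 2: 11.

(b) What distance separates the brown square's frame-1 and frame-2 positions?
2

The brown square moved from (2, 12) to (4, 13), a distance of √(2² + 1²) ≈ 2.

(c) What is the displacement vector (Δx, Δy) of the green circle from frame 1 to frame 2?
(-5, 3)

The green circle was at (12, 2) in frame 1 and (7, 5) in frame 2.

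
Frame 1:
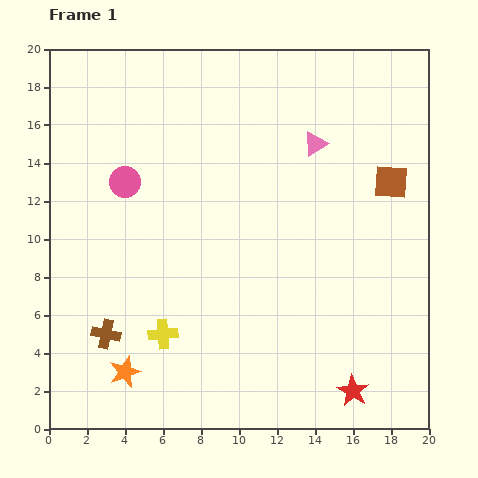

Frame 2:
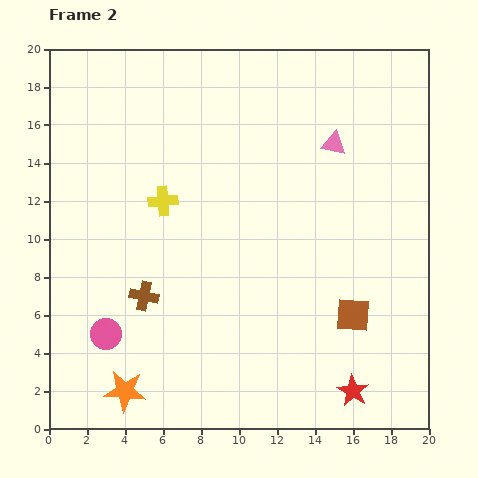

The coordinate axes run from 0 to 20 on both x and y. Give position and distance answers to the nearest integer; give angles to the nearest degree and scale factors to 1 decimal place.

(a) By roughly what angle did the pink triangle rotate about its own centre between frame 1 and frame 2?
43° clockwise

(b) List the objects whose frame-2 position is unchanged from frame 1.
the red star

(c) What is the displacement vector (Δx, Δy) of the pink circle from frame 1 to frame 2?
(-1, -8)

The pink circle was at (4, 13) in frame 1 and (3, 5) in frame 2.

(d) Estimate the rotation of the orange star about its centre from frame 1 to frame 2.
26° clockwise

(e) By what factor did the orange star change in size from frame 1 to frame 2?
1.3×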